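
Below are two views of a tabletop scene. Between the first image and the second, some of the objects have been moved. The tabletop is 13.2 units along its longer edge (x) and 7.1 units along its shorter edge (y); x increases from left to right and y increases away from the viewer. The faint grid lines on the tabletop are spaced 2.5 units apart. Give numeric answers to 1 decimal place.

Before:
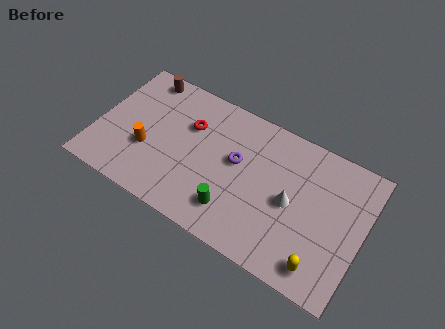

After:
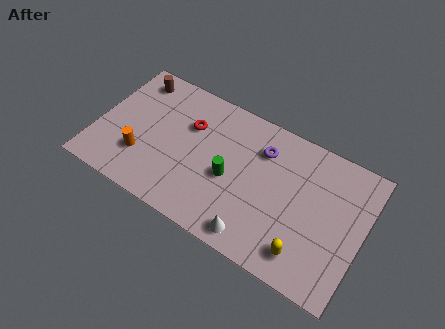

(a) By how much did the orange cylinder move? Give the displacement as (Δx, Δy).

(-0.2, -0.5)

The orange cylinder was at about (2.6, 2.6) and moved to about (2.4, 2.1).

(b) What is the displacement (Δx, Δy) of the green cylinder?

(-0.4, 1.5)

The green cylinder was at about (7.1, 1.6) and moved to about (6.7, 3.1).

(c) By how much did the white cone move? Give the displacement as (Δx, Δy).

(-1.4, -2.5)

The white cone was at about (9.7, 3.4) and moved to about (8.3, 0.9).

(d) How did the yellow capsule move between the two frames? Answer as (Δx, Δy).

(-0.8, 0.2)

The yellow capsule was at about (11.5, 1.1) and moved to about (10.7, 1.3).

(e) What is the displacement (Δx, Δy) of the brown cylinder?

(-0.4, -0.3)

From the two frames, the brown cylinder sits at roughly (1.8, 6.3) before and (1.4, 6.0) after.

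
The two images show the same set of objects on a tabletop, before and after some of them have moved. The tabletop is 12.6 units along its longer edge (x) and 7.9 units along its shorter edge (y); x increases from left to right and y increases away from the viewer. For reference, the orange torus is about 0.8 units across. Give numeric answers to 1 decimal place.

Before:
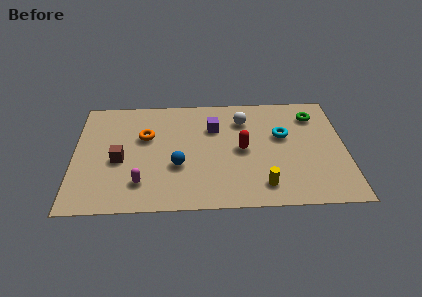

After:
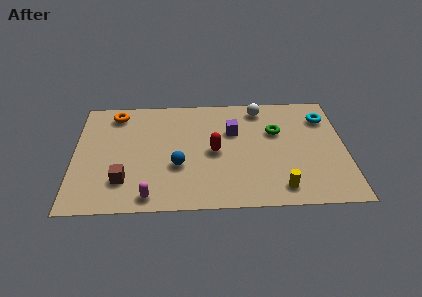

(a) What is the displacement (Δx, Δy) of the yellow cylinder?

(0.8, -0.2)

The yellow cylinder started near (8.7, 1.4) and ended near (9.5, 1.2).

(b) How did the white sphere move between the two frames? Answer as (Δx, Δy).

(0.8, 0.8)

The white sphere started near (7.9, 6.0) and ended near (8.7, 6.8).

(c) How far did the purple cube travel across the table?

0.9

The purple cube was near (6.5, 5.5) before and (7.4, 5.2) after, so it travelled √(0.9² + 0.3²) ≈ 0.9 units.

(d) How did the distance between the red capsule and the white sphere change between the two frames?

+1.6

Before: roughly 2.1 units apart; after: 3.7. That's 1.6 units further apart.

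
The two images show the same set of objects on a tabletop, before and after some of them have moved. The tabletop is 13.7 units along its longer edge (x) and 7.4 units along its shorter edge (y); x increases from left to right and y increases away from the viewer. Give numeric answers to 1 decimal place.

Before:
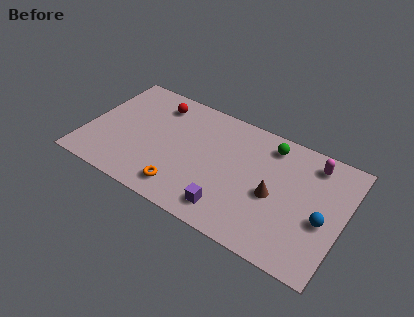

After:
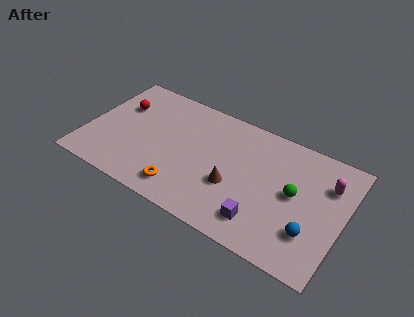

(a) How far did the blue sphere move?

1.1

The blue sphere was near (12.7, 3.1) before and (12.2, 2.1) after, so it travelled √(0.5² + 1.0²) ≈ 1.1 units.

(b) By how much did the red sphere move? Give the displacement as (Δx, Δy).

(-1.9, -1.0)

The red sphere was at about (3.4, 6.0) and moved to about (1.5, 5.0).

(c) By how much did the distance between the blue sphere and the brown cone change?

+1.7

The distance was about 2.6 in the first image and 4.3 in the second, so they moved 1.7 units further apart.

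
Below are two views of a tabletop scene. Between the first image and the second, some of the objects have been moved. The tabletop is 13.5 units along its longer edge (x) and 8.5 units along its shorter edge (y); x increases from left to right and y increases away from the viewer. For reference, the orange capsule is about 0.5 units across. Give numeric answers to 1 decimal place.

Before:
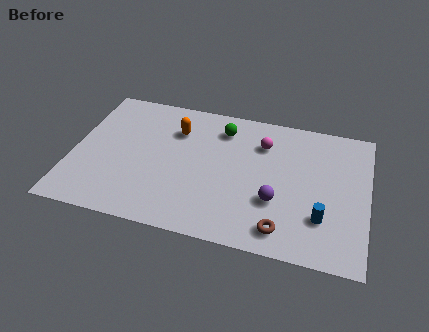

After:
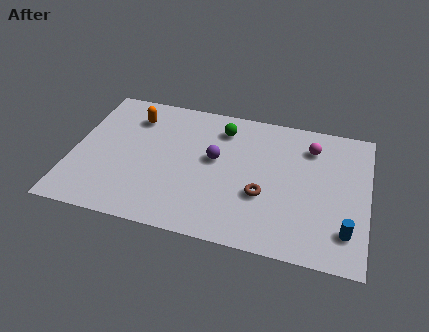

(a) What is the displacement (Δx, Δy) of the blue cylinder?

(1.1, -0.5)

From the two frames, the blue cylinder sits at roughly (11.5, 2.4) before and (12.6, 1.9) after.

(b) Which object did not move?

the green sphere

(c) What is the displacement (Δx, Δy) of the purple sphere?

(-2.9, 1.9)

The purple sphere started near (9.4, 2.9) and ended near (6.5, 4.8).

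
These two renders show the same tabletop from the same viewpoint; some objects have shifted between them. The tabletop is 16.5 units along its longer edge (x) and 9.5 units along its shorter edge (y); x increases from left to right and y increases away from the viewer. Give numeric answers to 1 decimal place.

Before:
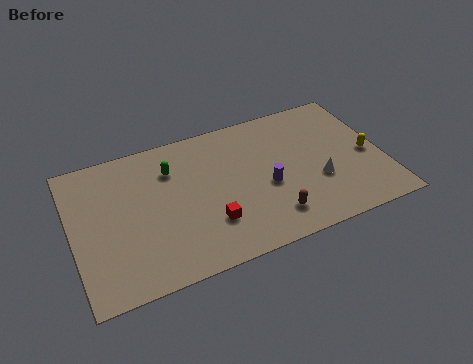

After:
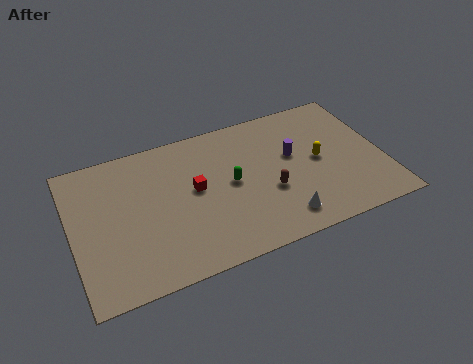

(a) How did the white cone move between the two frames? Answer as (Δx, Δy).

(-2.2, -1.8)

The white cone started near (12.9, 3.4) and ended near (10.7, 1.6).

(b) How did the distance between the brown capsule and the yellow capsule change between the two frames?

-3.0

The distance was about 6.0 in the first image and 3.0 in the second, so they moved 3.0 units closer together.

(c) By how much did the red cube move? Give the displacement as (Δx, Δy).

(-0.5, 2.5)

From the two frames, the red cube sits at roughly (7.0, 2.7) before and (6.5, 5.2) after.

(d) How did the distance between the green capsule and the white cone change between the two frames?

-4.3

The distance was about 8.3 in the first image and 4.0 in the second, so they moved 4.3 units closer together.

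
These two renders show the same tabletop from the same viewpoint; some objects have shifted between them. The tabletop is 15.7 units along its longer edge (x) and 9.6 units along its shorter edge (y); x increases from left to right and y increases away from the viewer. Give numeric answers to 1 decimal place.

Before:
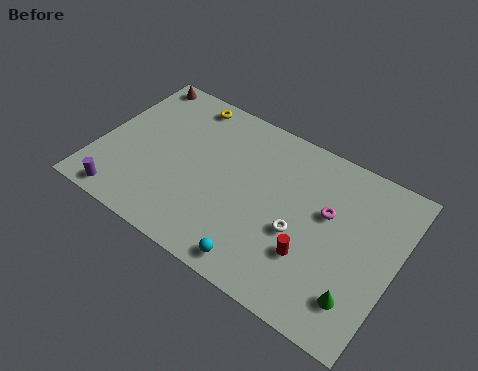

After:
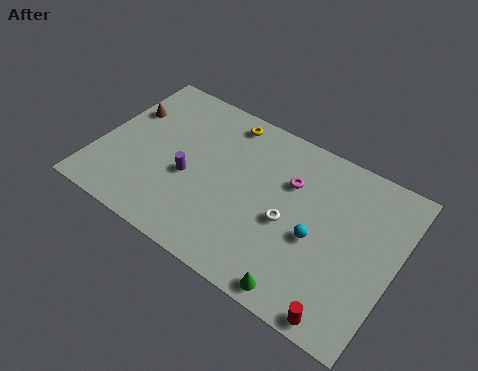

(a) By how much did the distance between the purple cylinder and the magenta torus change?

-5.6

They were about 11.2 units apart before and 5.6 after — 5.6 units closer together.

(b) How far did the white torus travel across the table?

0.7

The white torus was near (10.8, 3.9) before and (10.2, 4.2) after, so it travelled √(0.6² + 0.3²) ≈ 0.7 units.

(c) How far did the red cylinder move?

3.0

From (11.6, 3.0) to (13.7, 0.8), the red cylinder covered √(2.1² + 2.2²) ≈ 3.0 units.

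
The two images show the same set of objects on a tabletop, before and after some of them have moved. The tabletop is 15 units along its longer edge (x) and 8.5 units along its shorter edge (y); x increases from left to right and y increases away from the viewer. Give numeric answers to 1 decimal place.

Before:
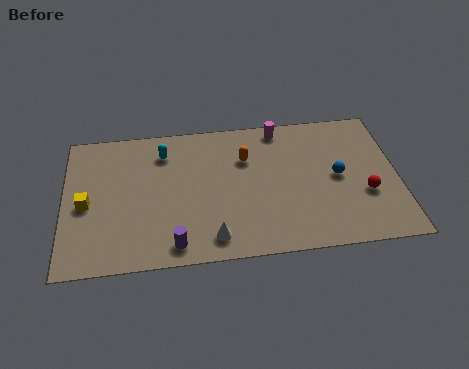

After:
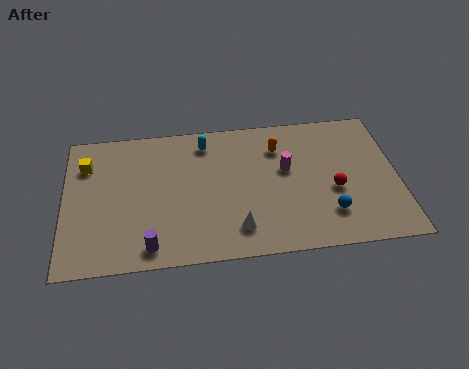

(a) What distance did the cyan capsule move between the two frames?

1.9

From (4.5, 6.7) to (6.4, 7.1), the cyan capsule covered √(1.9² + 0.4²) ≈ 1.9 units.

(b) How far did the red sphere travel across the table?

1.5

From (13.5, 3.1) to (12.1, 3.5), the red sphere covered √(1.4² + 0.4²) ≈ 1.5 units.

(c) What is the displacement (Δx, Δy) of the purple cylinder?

(-1.1, 0.0)

The purple cylinder was at about (4.9, 1.1) and moved to about (3.8, 1.1).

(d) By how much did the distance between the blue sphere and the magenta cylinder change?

-0.7

The distance was about 4.1 in the first image and 3.4 in the second, so they moved 0.7 units closer together.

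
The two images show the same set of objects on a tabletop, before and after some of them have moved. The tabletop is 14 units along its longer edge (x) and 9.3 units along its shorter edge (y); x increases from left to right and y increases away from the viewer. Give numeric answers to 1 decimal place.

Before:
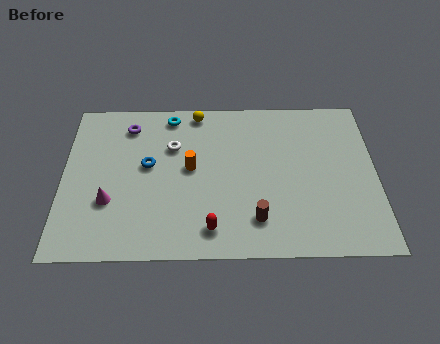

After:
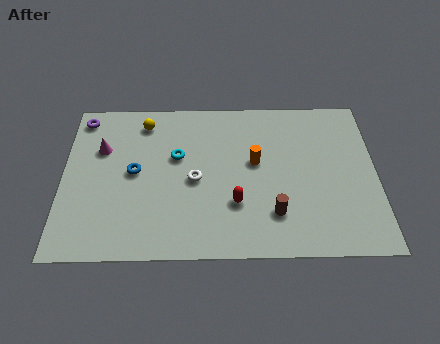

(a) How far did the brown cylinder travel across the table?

0.9

The brown cylinder moved from about (8.6, 2.0) to (9.4, 2.3), a distance of √(0.8² + 0.3²) ≈ 0.9.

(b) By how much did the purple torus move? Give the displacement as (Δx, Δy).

(-2.1, 0.5)

The purple torus was at about (2.9, 7.6) and moved to about (0.8, 8.1).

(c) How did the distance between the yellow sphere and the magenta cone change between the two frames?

-4.1

The distance was about 6.6 in the first image and 2.5 in the second, so they moved 4.1 units closer together.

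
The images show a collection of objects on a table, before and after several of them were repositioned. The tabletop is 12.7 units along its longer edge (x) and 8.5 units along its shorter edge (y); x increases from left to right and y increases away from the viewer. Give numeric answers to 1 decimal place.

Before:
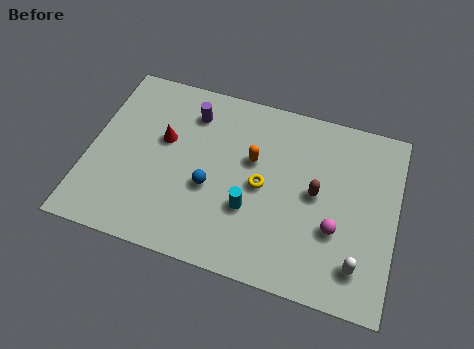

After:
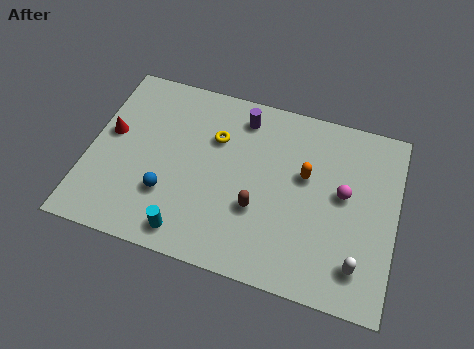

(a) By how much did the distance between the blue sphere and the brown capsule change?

-0.7

They were about 4.4 units apart before and 3.7 after — 0.7 units closer together.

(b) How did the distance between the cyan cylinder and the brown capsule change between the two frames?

+0.3

They were about 3.0 units apart before and 3.3 after — 0.3 units further apart.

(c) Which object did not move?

the white capsule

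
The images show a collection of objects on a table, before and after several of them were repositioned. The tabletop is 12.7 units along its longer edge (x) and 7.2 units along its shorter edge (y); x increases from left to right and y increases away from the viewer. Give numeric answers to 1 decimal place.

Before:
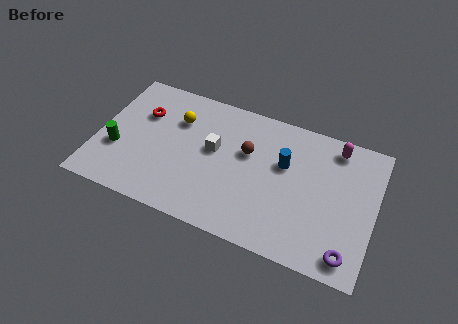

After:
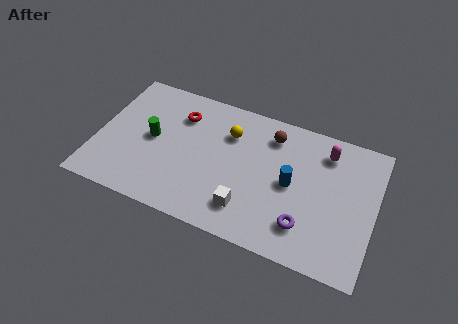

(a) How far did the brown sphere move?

1.6

The brown sphere was near (6.8, 4.5) before and (7.8, 5.8) after, so it travelled √(1.0² + 1.3²) ≈ 1.6 units.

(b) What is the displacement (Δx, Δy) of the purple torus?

(-2.0, 0.7)

The purple torus started near (11.7, 1.0) and ended near (9.7, 1.7).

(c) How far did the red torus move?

1.8

The red torus moved from about (1.9, 4.9) to (3.6, 5.4), a distance of √(1.7² + 0.5²) ≈ 1.8.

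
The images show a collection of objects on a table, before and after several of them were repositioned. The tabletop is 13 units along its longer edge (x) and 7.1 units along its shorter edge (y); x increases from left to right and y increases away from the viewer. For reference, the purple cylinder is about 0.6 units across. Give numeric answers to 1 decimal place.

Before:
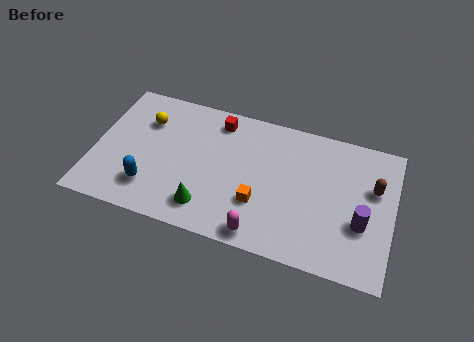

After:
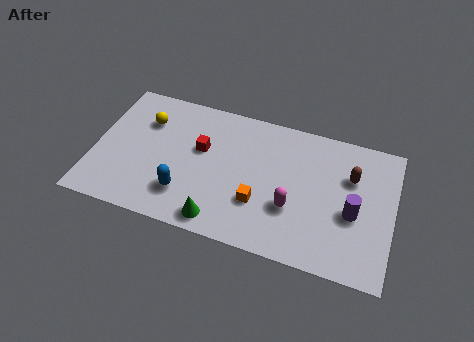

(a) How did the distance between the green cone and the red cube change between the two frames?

-1.0

They were about 4.6 units apart before and 3.6 after — 1.0 units closer together.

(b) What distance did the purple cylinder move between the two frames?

0.6

The purple cylinder was near (11.7, 2.6) before and (11.3, 3.0) after, so it travelled √(0.4² + 0.4²) ≈ 0.6 units.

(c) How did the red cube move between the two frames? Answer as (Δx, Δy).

(-0.6, -1.7)

The red cube was at about (5.2, 6.0) and moved to about (4.6, 4.3).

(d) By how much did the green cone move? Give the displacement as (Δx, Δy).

(0.6, -0.5)

The green cone started near (5.1, 1.4) and ended near (5.7, 0.9).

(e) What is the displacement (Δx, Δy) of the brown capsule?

(-1.0, 0.3)

The brown capsule started near (12.1, 4.5) and ended near (11.1, 4.8).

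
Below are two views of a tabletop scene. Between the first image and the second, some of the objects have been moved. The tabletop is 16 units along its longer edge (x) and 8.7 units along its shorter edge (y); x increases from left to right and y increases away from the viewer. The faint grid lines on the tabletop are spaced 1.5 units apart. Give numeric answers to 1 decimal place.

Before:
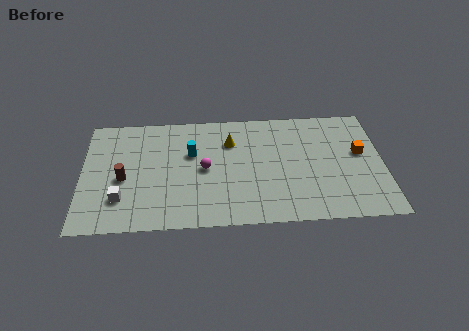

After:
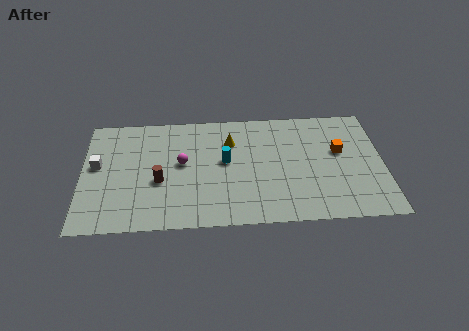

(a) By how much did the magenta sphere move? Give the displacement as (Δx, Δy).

(-1.2, 0.5)

The magenta sphere was at about (6.5, 4.3) and moved to about (5.3, 4.8).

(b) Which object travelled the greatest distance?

the white cube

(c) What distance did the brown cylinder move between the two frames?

1.9

From (2.2, 3.8) to (4.1, 3.5), the brown cylinder covered √(1.9² + 0.3²) ≈ 1.9 units.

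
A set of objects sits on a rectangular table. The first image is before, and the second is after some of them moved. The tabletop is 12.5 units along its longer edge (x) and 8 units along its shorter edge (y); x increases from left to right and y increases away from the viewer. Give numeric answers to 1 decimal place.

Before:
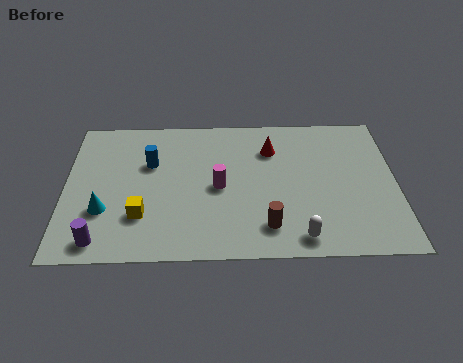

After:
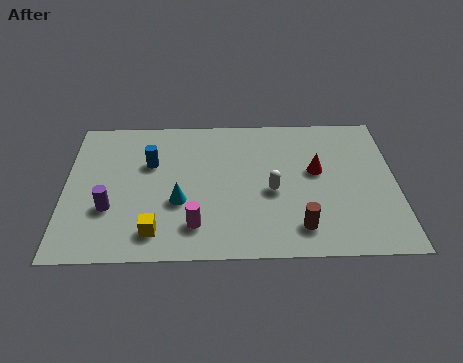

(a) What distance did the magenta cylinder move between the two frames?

2.3

From (5.8, 3.8) to (4.9, 1.7), the magenta cylinder covered √(0.9² + 2.1²) ≈ 2.3 units.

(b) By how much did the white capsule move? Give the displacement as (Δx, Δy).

(-1.0, 2.5)

The white capsule started near (8.8, 1.0) and ended near (7.8, 3.5).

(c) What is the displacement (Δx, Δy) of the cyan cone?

(2.8, 0.4)

From the two frames, the cyan cone sits at roughly (1.5, 2.6) before and (4.3, 3.0) after.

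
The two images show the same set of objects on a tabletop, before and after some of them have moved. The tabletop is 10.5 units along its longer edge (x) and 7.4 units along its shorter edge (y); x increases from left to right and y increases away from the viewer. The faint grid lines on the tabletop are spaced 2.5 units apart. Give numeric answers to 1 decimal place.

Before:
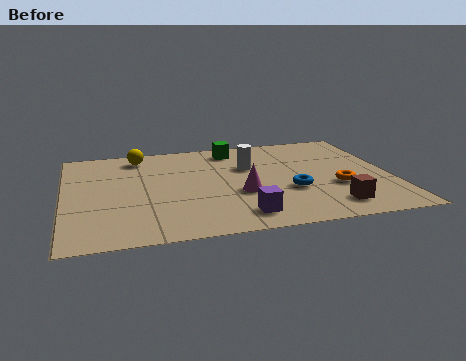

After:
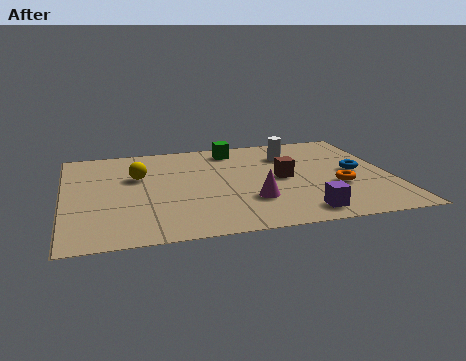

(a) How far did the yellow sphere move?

1.6

The yellow sphere was near (2.5, 6.3) before and (2.4, 4.7) after, so it travelled √(0.1² + 1.6²) ≈ 1.6 units.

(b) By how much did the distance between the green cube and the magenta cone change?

+0.6

Before: roughly 3.5 units apart; after: 4.1. That's 0.6 units further apart.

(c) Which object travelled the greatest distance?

the brown cube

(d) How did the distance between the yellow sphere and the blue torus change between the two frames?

+1.2

The distance was about 5.9 in the first image and 7.1 in the second, so they moved 1.2 units further apart.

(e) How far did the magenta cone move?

0.7

The magenta cone was near (5.6, 2.8) before and (5.9, 2.2) after, so it travelled √(0.3² + 0.6²) ≈ 0.7 units.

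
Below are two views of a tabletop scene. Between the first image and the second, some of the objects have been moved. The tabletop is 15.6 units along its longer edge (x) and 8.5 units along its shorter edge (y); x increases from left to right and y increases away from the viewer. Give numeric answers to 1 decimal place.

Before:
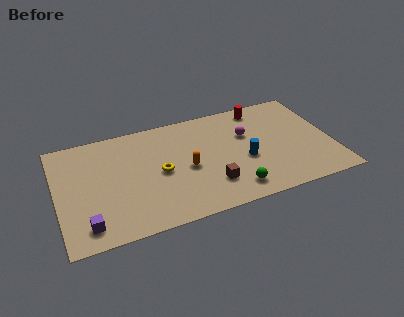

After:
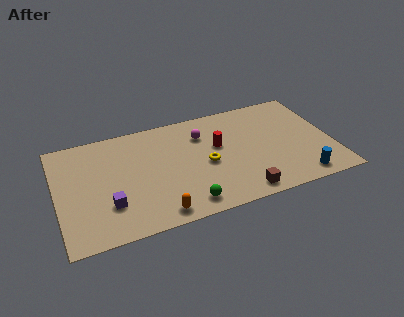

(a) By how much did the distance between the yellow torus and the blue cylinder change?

+1.0

The distance was about 4.8 in the first image and 5.8 in the second, so they moved 1.0 units further apart.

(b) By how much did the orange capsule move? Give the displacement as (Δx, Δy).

(-1.9, -2.9)

The orange capsule was at about (7.3, 3.9) and moved to about (5.4, 1.0).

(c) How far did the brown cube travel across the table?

2.0

From (8.5, 2.2) to (10.1, 1.0), the brown cube covered √(1.6² + 1.2²) ≈ 2.0 units.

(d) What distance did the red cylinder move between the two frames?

3.5

The red cylinder was near (11.9, 7.4) before and (9.2, 5.1) after, so it travelled √(2.7² + 2.3²) ≈ 3.5 units.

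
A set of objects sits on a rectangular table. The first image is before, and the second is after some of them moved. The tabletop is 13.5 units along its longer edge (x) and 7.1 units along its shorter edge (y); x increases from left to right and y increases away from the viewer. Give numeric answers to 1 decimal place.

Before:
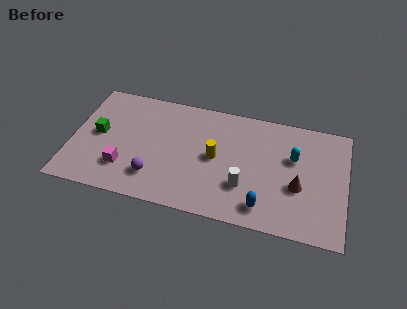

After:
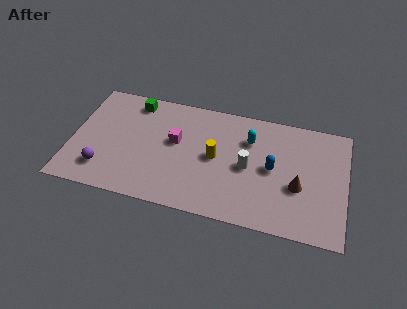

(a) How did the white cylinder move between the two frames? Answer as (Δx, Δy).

(0.1, 1.2)

The white cylinder was at about (8.6, 2.2) and moved to about (8.7, 3.4).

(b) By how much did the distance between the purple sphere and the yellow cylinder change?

+2.3

They were about 3.5 units apart before and 5.8 after — 2.3 units further apart.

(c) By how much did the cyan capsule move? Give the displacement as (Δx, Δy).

(-2.2, 0.6)

The cyan capsule was at about (10.9, 4.5) and moved to about (8.7, 5.1).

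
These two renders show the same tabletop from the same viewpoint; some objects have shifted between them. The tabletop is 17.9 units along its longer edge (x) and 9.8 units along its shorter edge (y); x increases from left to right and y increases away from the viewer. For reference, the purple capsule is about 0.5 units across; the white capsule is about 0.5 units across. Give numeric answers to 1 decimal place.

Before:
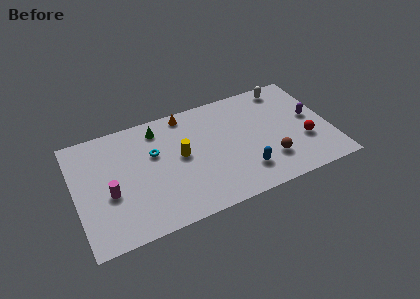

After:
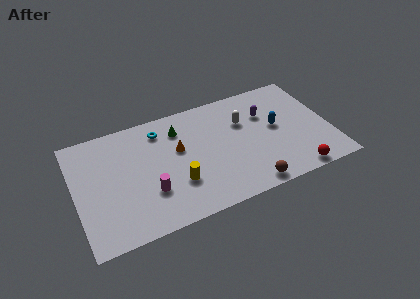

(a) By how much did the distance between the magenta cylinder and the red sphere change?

-3.5

Before: roughly 13.7 units apart; after: 10.2. That's 3.5 units closer together.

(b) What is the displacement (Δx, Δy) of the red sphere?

(-1.0, -2.5)

The red sphere was at about (16.0, 3.4) and moved to about (15.0, 0.9).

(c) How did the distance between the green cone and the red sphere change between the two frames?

-0.9

They were about 11.0 units apart before and 10.1 after — 0.9 units closer together.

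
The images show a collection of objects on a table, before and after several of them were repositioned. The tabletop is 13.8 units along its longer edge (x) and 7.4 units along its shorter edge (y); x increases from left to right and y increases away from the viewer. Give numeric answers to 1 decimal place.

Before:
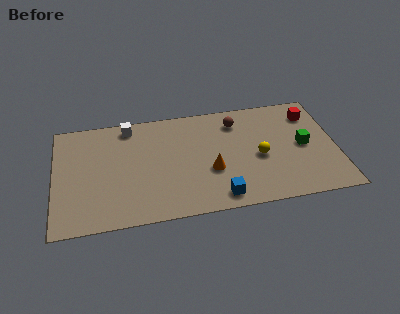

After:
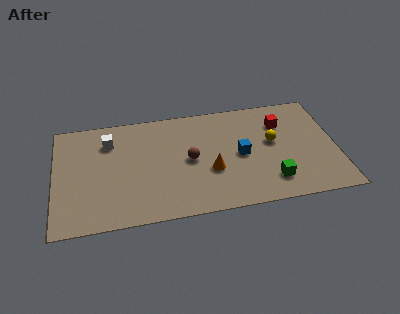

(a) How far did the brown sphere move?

3.3

The brown sphere was near (9.0, 5.9) before and (6.6, 3.7) after, so it travelled √(2.4² + 2.2²) ≈ 3.3 units.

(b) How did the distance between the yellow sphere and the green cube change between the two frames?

+0.4

The distance was about 2.2 in the first image and 2.6 in the second, so they moved 0.4 units further apart.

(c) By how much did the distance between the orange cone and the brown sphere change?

-2.1

They were about 3.4 units apart before and 1.3 after — 2.1 units closer together.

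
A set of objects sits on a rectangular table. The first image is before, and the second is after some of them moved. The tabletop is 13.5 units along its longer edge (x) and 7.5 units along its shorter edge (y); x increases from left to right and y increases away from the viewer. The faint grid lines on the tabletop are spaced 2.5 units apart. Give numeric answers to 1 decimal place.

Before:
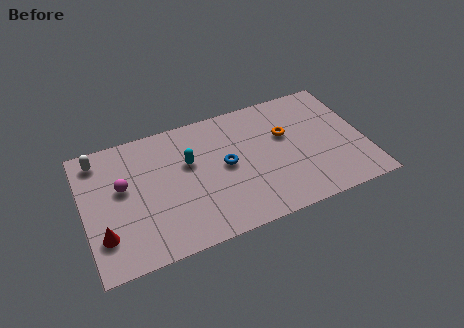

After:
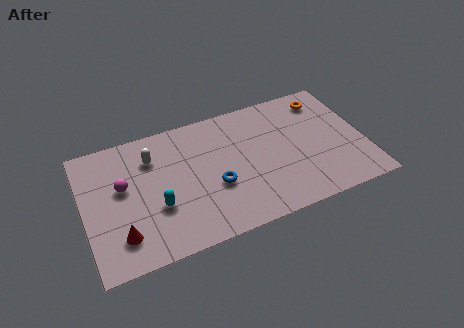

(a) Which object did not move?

the magenta sphere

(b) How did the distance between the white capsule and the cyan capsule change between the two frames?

-1.6

Before: roughly 4.5 units apart; after: 2.9. That's 1.6 units closer together.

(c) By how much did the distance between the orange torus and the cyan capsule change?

+4.5

The distance was about 4.7 in the first image and 9.2 in the second, so they moved 4.5 units further apart.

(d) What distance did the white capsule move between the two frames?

2.6

From (0.9, 6.4) to (3.4, 5.6), the white capsule covered √(2.5² + 0.8²) ≈ 2.6 units.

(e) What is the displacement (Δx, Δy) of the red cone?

(0.8, -0.3)

From the two frames, the red cone sits at roughly (0.8, 2.0) before and (1.6, 1.7) after.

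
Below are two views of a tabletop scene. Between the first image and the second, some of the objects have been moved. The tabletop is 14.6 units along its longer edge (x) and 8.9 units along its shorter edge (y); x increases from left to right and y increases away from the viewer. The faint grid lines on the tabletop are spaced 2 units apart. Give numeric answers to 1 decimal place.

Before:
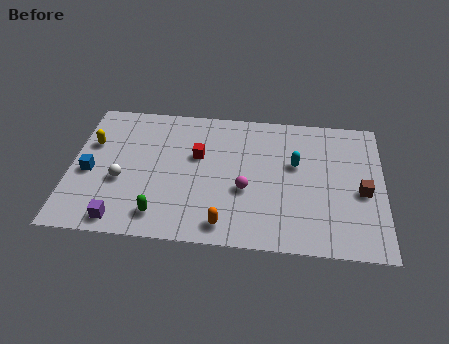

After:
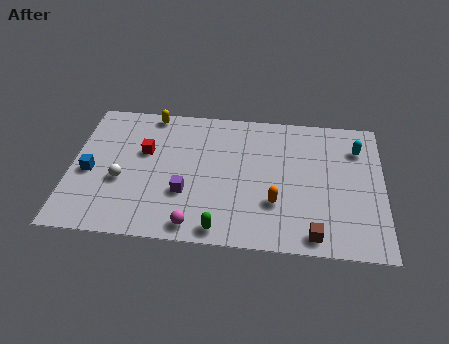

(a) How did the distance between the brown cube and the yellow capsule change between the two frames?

-2.3

Before: roughly 12.8 units apart; after: 10.5. That's 2.3 units closer together.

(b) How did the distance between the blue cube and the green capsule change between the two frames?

+2.7

Before: roughly 4.2 units apart; after: 6.9. That's 2.7 units further apart.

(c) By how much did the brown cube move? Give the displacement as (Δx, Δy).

(-2.2, -2.9)

The brown cube was at about (13.6, 3.9) and moved to about (11.4, 1.0).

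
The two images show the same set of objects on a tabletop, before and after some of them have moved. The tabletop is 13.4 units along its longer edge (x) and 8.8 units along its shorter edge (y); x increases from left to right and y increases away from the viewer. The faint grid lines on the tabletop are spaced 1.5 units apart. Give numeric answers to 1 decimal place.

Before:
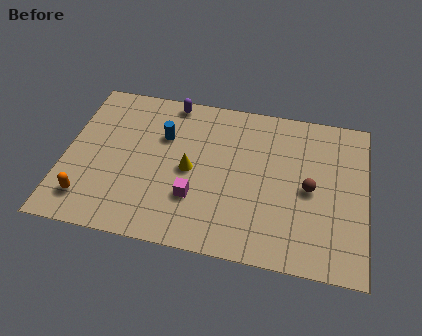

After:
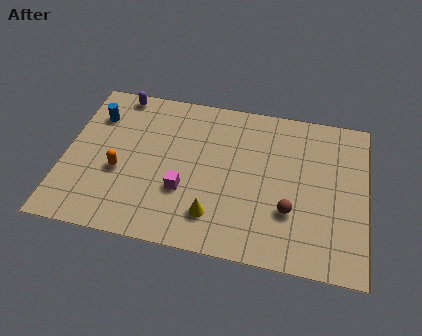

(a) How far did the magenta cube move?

0.6

The magenta cube moved from about (5.9, 2.7) to (5.4, 3.0), a distance of √(0.5² + 0.3²) ≈ 0.6.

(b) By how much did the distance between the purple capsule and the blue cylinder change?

-0.4

The distance was about 2.1 in the first image and 1.7 in the second, so they moved 0.4 units closer together.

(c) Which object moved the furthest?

the blue cylinder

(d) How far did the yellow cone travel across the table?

2.6

The yellow cone moved from about (5.6, 4.2) to (6.8, 1.9), a distance of √(1.2² + 2.3²) ≈ 2.6.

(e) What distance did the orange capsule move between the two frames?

2.2

The orange capsule was near (1.2, 1.7) before and (2.5, 3.5) after, so it travelled √(1.3² + 1.8²) ≈ 2.2 units.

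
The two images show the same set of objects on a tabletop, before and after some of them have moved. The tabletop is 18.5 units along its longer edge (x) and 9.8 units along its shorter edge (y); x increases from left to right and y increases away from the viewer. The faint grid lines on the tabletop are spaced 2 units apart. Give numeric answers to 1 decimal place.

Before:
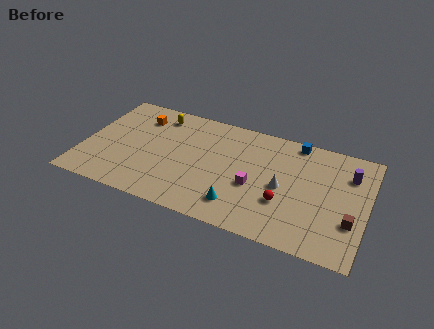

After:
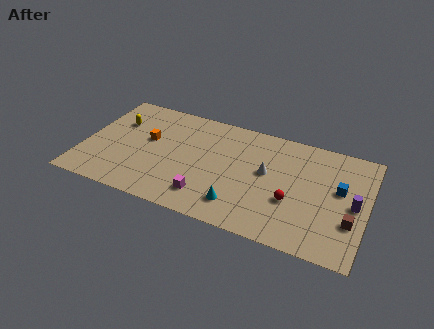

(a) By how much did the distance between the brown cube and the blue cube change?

-4.3

They were about 7.0 units apart before and 2.7 after — 4.3 units closer together.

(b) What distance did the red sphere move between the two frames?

0.6

The red sphere moved from about (13.3, 3.3) to (13.8, 3.6), a distance of √(0.5² + 0.3²) ≈ 0.6.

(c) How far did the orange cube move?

2.1

From (3.3, 7.6) to (4.1, 5.7), the orange cube covered √(0.8² + 1.9²) ≈ 2.1 units.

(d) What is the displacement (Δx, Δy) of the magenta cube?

(-2.9, -2.0)

The magenta cube was at about (11.3, 4.0) and moved to about (8.4, 2.0).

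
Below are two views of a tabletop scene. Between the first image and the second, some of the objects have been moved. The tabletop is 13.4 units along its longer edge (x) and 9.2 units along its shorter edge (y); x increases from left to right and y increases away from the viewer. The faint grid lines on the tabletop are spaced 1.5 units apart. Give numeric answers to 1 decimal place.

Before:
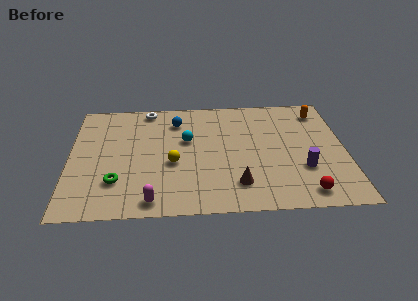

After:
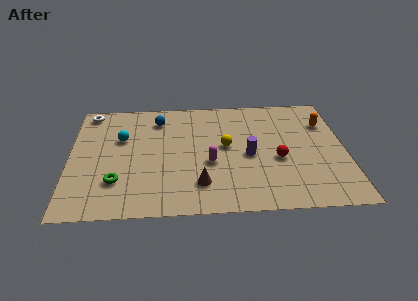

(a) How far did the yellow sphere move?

2.9

From (5.0, 3.8) to (7.6, 5.0), the yellow sphere covered √(2.6² + 1.2²) ≈ 2.9 units.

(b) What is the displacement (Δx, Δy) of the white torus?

(-2.9, -0.1)

From the two frames, the white torus sits at roughly (3.8, 8.3) before and (0.9, 8.2) after.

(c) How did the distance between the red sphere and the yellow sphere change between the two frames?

-4.0

They were about 6.8 units apart before and 2.8 after — 4.0 units closer together.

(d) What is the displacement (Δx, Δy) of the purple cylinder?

(-2.6, 1.2)

From the two frames, the purple cylinder sits at roughly (11.3, 3.0) before and (8.7, 4.2) after.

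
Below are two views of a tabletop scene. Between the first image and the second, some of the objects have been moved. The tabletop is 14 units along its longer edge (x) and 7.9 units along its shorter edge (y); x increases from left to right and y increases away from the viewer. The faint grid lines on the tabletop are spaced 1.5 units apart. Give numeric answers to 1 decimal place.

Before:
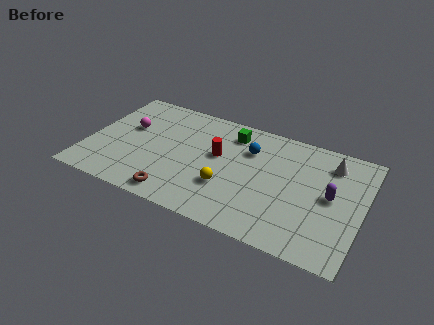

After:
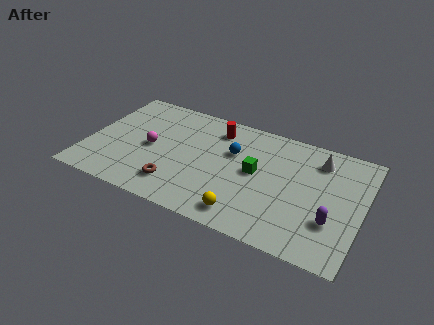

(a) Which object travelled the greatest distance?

the green cube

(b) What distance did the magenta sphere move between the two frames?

1.6

The magenta sphere was near (1.9, 4.8) before and (3.2, 3.8) after, so it travelled √(1.3² + 1.0²) ≈ 1.6 units.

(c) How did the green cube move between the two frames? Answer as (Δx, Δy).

(1.5, -2.2)

The green cube was at about (7.1, 6.4) and moved to about (8.6, 4.2).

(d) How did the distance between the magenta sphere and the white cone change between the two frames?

-1.6

They were about 10.4 units apart before and 8.8 after — 1.6 units closer together.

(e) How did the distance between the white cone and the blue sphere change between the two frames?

+0.3

Before: roughly 4.2 units apart; after: 4.5. That's 0.3 units further apart.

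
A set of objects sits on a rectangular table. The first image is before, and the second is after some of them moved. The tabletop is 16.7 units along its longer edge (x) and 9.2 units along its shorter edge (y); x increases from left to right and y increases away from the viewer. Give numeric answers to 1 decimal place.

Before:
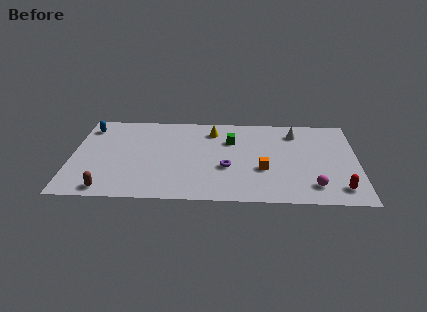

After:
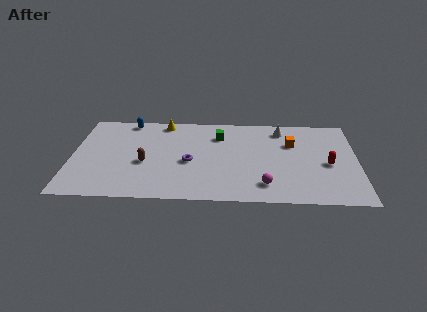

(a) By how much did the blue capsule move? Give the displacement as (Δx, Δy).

(2.3, 0.8)

The blue capsule started near (0.9, 7.5) and ended near (3.2, 8.3).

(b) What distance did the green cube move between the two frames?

0.9

The green cube was near (9.3, 6.4) before and (8.6, 6.9) after, so it travelled √(0.7² + 0.5²) ≈ 0.9 units.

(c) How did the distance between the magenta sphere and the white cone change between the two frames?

+0.3

They were about 5.7 units apart before and 6.0 after — 0.3 units further apart.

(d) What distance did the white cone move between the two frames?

0.9

The white cone moved from about (13.1, 7.4) to (12.3, 7.7), a distance of √(0.8² + 0.3²) ≈ 0.9.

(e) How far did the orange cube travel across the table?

3.3

The orange cube was near (11.2, 3.4) before and (12.9, 6.2) after, so it travelled √(1.7² + 2.8²) ≈ 3.3 units.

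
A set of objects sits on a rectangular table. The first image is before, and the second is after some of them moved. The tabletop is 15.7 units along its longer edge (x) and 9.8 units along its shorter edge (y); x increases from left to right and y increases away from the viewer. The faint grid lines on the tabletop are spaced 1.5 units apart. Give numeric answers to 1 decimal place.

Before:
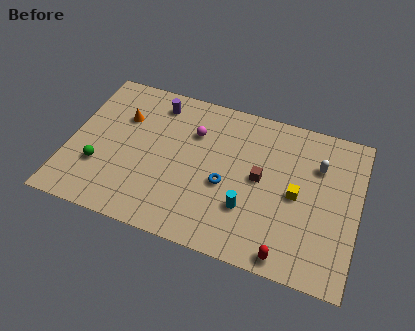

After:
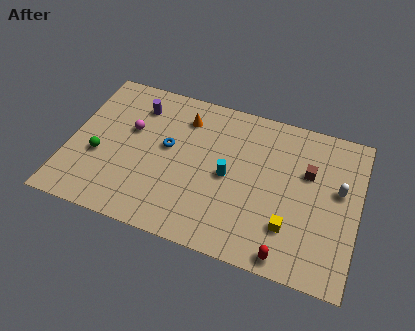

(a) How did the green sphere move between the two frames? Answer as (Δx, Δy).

(-0.1, 0.7)

The green sphere started near (1.8, 3.1) and ended near (1.7, 3.8).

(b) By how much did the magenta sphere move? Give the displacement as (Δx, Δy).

(-3.4, -0.9)

The magenta sphere started near (6.6, 6.9) and ended near (3.2, 6.0).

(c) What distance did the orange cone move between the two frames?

3.4

The orange cone was near (2.7, 6.7) before and (6.0, 7.7) after, so it travelled √(3.3² + 1.0²) ≈ 3.4 units.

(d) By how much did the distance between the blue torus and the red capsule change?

+3.5

Before: roughly 4.8 units apart; after: 8.3. That's 3.5 units further apart.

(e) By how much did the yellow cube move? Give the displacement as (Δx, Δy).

(-0.2, -2.1)

The yellow cube was at about (12.4, 4.7) and moved to about (12.2, 2.6).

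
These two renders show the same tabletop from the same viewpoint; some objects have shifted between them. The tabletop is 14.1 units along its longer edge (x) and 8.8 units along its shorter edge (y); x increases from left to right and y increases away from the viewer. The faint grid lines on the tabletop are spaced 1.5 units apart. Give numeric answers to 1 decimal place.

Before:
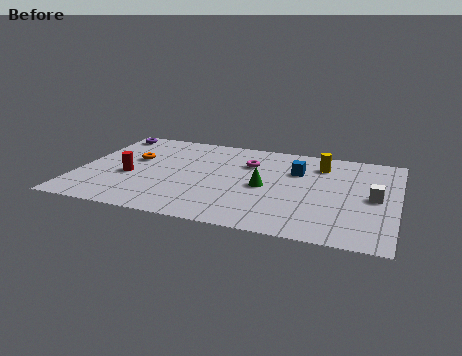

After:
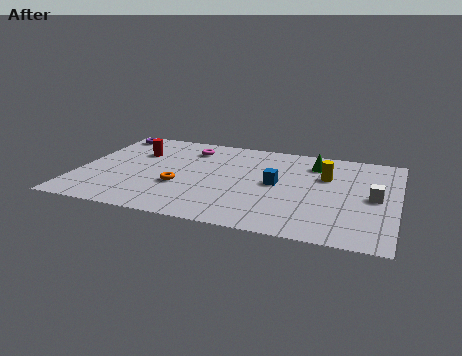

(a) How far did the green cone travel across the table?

3.4

From (8.3, 4.1) to (10.3, 6.9), the green cone covered √(2.0² + 2.8²) ≈ 3.4 units.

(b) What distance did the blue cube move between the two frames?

1.7

The blue cube was near (9.6, 6.0) before and (8.8, 4.5) after, so it travelled √(0.8² + 1.5²) ≈ 1.7 units.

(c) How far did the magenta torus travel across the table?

2.8

From (7.4, 6.2) to (4.7, 7.0), the magenta torus covered √(2.7² + 0.8²) ≈ 2.8 units.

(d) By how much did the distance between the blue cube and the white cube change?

+0.4

They were about 3.9 units apart before and 4.3 after — 0.4 units further apart.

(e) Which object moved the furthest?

the green cone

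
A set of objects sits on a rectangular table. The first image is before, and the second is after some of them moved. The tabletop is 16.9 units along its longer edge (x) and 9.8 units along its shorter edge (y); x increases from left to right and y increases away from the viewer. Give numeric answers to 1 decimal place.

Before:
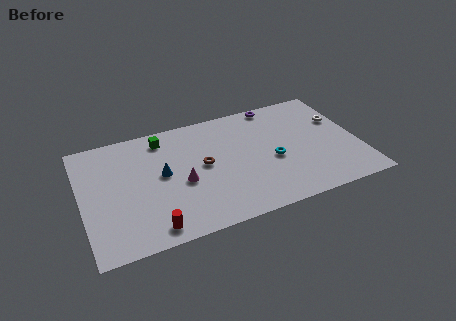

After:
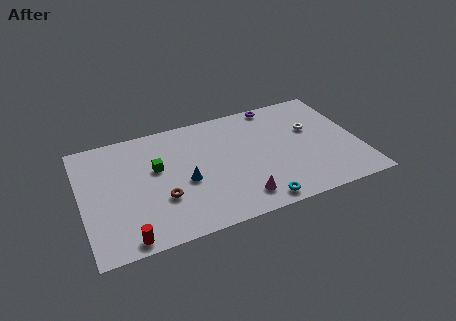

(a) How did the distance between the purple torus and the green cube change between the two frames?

+1.2

Before: roughly 7.1 units apart; after: 8.3. That's 1.2 units further apart.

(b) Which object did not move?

the purple torus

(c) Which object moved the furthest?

the magenta cone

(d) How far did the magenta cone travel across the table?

4.1

The magenta cone was near (6.0, 4.2) before and (9.3, 1.7) after, so it travelled √(3.3² + 2.5²) ≈ 4.1 units.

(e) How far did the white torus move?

1.8

The white torus was near (16.0, 6.4) before and (14.2, 6.1) after, so it travelled √(1.8² + 0.3²) ≈ 1.8 units.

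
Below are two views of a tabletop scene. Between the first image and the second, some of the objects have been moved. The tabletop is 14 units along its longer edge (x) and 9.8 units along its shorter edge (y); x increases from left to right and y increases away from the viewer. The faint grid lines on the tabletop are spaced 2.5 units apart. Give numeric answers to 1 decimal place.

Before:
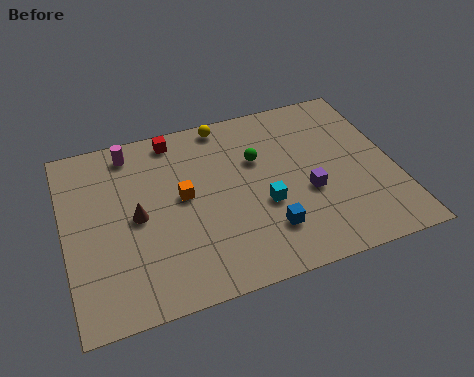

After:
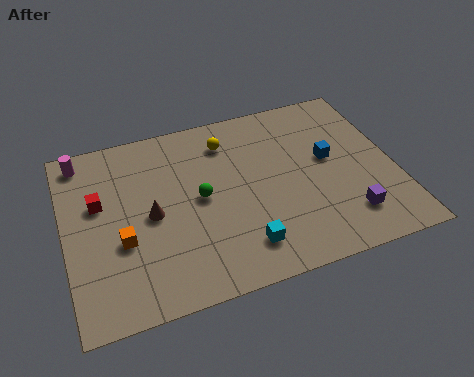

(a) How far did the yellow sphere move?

1.1

From (7.1, 8.9) to (7.1, 7.8), the yellow sphere covered √(0.0² + 1.1²) ≈ 1.1 units.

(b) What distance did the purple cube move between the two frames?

2.3

The purple cube was near (10.2, 3.9) before and (11.7, 2.1) after, so it travelled √(1.5² + 1.8²) ≈ 2.3 units.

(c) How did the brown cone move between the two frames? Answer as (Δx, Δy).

(0.6, -0.1)

From the two frames, the brown cone sits at roughly (3.0, 4.8) before and (3.6, 4.7) after.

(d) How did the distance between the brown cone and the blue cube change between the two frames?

+1.9

The distance was about 5.8 in the first image and 7.7 in the second, so they moved 1.9 units further apart.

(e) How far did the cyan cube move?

2.2

The cyan cube moved from about (8.3, 3.8) to (7.2, 1.9), a distance of √(1.1² + 1.9²) ≈ 2.2.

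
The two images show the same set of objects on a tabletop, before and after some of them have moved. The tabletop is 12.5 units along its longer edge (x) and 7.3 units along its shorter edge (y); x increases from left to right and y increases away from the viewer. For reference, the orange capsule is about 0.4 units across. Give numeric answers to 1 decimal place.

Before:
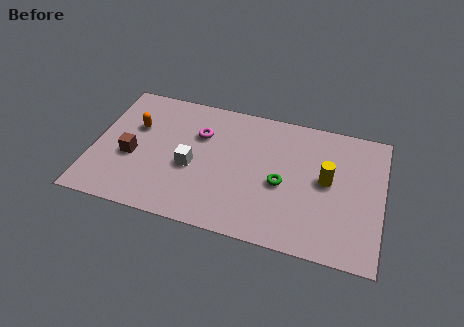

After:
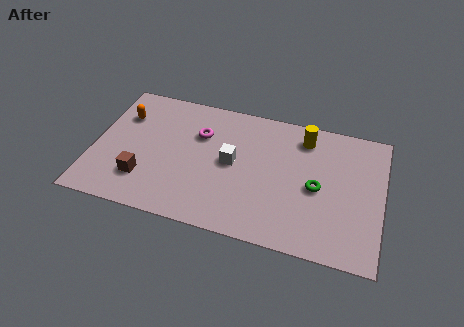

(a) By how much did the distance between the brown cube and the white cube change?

+1.6

The distance was about 2.6 in the first image and 4.2 in the second, so they moved 1.6 units further apart.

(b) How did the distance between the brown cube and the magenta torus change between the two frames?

+0.4

Before: roughly 3.4 units apart; after: 3.8. That's 0.4 units further apart.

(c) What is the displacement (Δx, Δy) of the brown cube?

(0.6, -1.1)

From the two frames, the brown cube sits at roughly (1.7, 3.0) before and (2.3, 1.9) after.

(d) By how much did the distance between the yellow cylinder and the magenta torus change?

-1.1

They were about 5.7 units apart before and 4.6 after — 1.1 units closer together.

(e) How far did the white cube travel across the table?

1.8

The white cube was near (4.3, 3.1) before and (6.0, 3.8) after, so it travelled √(1.7² + 0.7²) ≈ 1.8 units.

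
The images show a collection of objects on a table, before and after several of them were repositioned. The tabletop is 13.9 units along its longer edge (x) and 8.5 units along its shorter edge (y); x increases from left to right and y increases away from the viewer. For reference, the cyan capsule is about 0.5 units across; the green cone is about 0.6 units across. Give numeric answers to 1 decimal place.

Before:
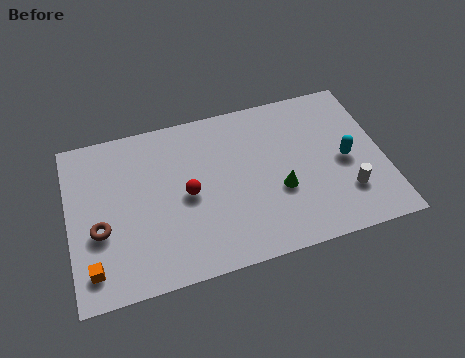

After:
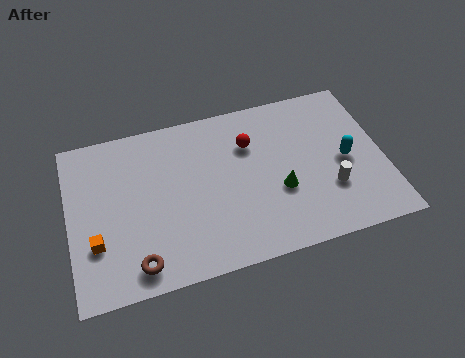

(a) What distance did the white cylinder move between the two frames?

0.8

The white cylinder moved from about (12.1, 2.3) to (11.4, 2.7), a distance of √(0.7² + 0.4²) ≈ 0.8.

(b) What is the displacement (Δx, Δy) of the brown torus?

(1.5, -2.1)

From the two frames, the brown torus sits at roughly (1.3, 3.3) before and (2.8, 1.2) after.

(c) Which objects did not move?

the cyan capsule and the green cone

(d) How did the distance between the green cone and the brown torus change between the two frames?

-1.2

The distance was about 7.9 in the first image and 6.7 in the second, so they moved 1.2 units closer together.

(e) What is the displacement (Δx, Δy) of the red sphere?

(2.9, 1.9)

The red sphere was at about (5.2, 4.1) and moved to about (8.1, 6.0).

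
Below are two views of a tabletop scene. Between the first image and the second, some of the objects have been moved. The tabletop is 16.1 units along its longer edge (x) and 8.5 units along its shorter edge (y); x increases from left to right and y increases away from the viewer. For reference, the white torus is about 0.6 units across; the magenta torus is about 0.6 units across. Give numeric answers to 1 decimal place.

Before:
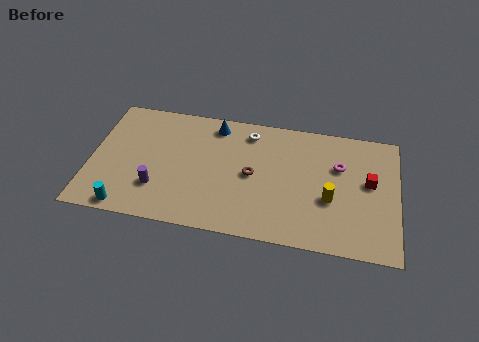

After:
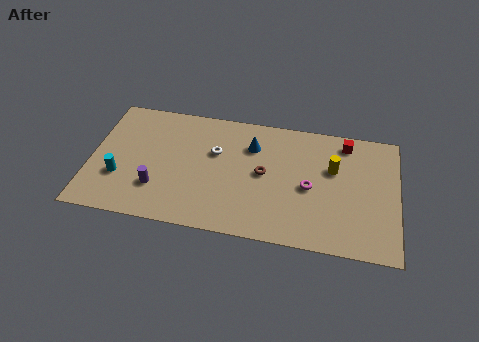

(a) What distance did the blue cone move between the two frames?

2.3

The blue cone was near (6.4, 7.3) before and (8.4, 6.2) after, so it travelled √(2.0² + 1.1²) ≈ 2.3 units.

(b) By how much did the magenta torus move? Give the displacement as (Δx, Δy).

(-1.5, -1.7)

From the two frames, the magenta torus sits at roughly (13.0, 5.6) before and (11.5, 3.9) after.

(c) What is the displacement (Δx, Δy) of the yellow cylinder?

(0.1, 2.1)

From the two frames, the yellow cylinder sits at roughly (12.6, 3.3) before and (12.7, 5.4) after.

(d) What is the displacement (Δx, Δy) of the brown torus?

(0.6, 0.2)

From the two frames, the brown torus sits at roughly (8.5, 4.2) before and (9.1, 4.4) after.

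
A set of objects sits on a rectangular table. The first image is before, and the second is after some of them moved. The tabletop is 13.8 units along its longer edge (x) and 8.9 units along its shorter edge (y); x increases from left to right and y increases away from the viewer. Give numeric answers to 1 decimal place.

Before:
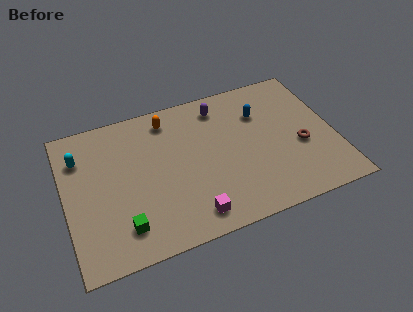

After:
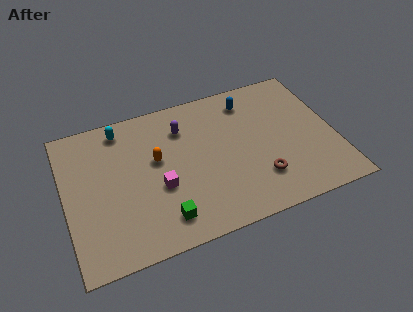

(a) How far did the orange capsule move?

2.4

The orange capsule was near (5.5, 7.5) before and (4.7, 5.2) after, so it travelled √(0.8² + 2.3²) ≈ 2.4 units.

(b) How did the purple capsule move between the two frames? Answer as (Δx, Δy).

(-2.0, -0.7)

The purple capsule started near (8.2, 7.4) and ended near (6.2, 6.7).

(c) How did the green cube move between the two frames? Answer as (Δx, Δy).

(2.0, -0.2)

The green cube started near (2.7, 1.8) and ended near (4.7, 1.6).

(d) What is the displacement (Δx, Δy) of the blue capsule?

(-0.5, 1.0)

From the two frames, the blue capsule sits at roughly (10.2, 6.3) before and (9.7, 7.3) after.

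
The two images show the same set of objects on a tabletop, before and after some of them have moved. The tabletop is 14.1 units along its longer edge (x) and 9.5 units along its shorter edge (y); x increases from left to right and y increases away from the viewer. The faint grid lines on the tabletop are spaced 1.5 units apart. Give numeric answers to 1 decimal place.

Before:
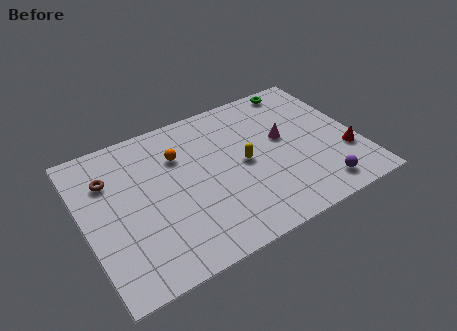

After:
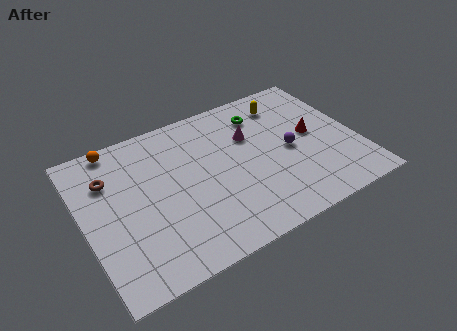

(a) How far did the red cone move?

2.4

The red cone moved from about (13.3, 3.0) to (11.9, 5.0), a distance of √(1.4² + 2.0²) ≈ 2.4.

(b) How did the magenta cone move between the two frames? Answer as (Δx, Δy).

(-1.6, 0.9)

The magenta cone started near (10.4, 5.4) and ended near (8.8, 6.3).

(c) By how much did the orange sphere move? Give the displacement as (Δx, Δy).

(-3.0, 2.0)

From the two frames, the orange sphere sits at roughly (5.1, 6.7) before and (2.1, 8.7) after.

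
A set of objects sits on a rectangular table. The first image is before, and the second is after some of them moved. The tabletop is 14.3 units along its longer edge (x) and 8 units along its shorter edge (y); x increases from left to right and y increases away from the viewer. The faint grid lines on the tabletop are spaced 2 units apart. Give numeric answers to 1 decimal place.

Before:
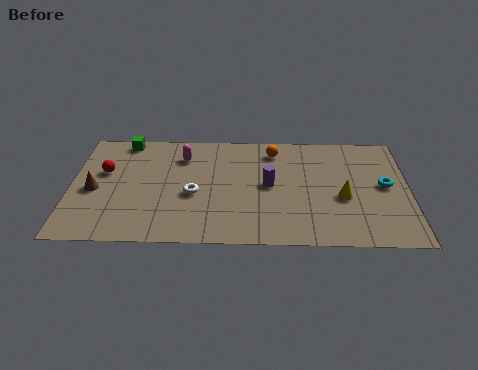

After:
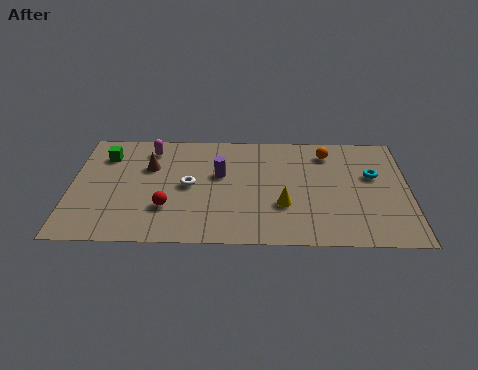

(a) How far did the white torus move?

0.6

The white torus was near (5.2, 3.4) before and (5.0, 4.0) after, so it travelled √(0.2² + 0.6²) ≈ 0.6 units.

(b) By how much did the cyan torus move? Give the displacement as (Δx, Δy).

(-0.5, 0.7)

The cyan torus was at about (13.3, 4.2) and moved to about (12.8, 4.9).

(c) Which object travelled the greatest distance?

the red sphere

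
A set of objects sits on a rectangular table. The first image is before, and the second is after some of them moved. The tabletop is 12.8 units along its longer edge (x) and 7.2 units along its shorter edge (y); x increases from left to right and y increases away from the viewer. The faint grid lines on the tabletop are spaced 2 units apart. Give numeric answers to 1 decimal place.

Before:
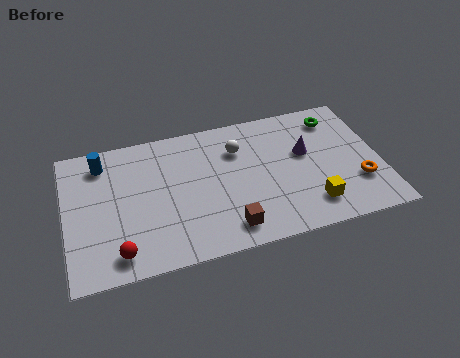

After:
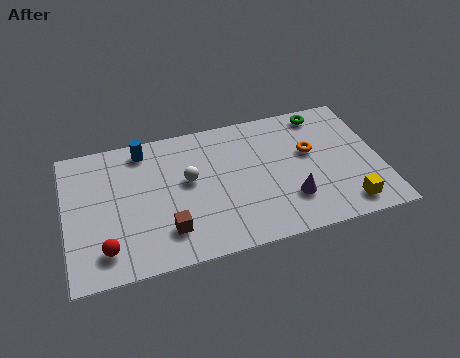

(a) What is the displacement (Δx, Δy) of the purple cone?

(-0.8, -2.3)

From the two frames, the purple cone sits at roughly (9.8, 4.3) before and (9.0, 2.0) after.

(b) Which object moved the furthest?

the orange torus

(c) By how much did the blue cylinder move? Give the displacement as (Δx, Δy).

(1.7, 0.3)

The blue cylinder was at about (1.6, 5.9) and moved to about (3.3, 6.2).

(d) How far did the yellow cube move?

1.5

The yellow cube was near (9.8, 1.5) before and (11.2, 1.1) after, so it travelled √(1.4² + 0.4²) ≈ 1.5 units.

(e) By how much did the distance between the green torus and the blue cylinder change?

-2.2

Before: roughly 9.6 units apart; after: 7.4. That's 2.2 units closer together.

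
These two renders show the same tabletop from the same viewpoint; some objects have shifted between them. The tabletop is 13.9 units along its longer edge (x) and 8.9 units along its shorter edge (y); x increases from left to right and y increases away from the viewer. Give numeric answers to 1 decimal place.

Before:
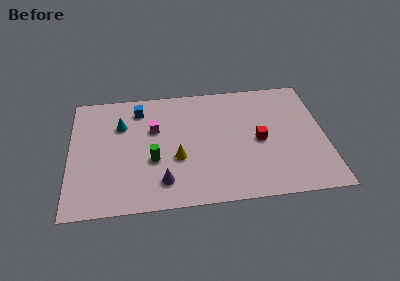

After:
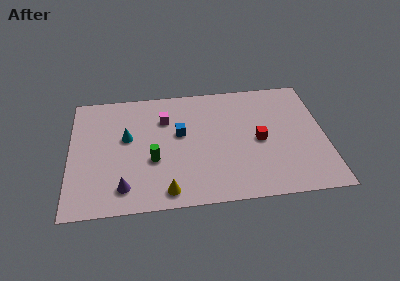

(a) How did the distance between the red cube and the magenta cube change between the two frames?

-0.3

Before: roughly 5.9 units apart; after: 5.6. That's 0.3 units closer together.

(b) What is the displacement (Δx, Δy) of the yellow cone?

(-0.6, -2.3)

The yellow cone started near (5.8, 3.4) and ended near (5.2, 1.1).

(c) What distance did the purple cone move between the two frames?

2.1

The purple cone moved from about (5.0, 1.8) to (2.9, 1.6), a distance of √(2.1² + 0.2²) ≈ 2.1.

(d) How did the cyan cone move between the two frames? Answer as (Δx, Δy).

(0.3, -1.0)

From the two frames, the cyan cone sits at roughly (2.8, 6.2) before and (3.1, 5.2) after.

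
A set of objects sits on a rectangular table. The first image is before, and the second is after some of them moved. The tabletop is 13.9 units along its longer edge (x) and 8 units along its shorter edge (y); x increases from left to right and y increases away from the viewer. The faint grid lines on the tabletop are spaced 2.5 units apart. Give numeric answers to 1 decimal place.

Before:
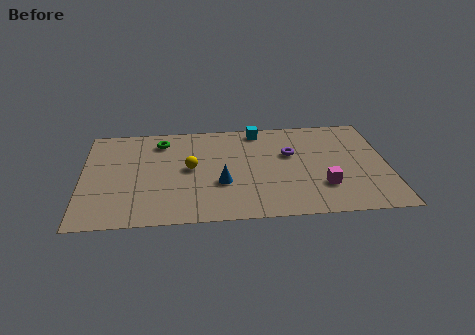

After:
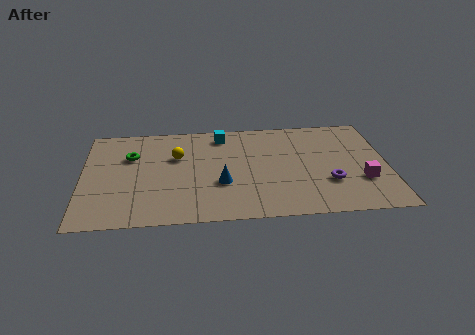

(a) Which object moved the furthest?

the purple torus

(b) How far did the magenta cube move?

1.8

The magenta cube moved from about (10.9, 2.3) to (12.7, 2.6), a distance of √(1.8² + 0.3²) ≈ 1.8.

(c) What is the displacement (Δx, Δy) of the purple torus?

(1.7, -2.4)

From the two frames, the purple torus sits at roughly (9.5, 5.0) before and (11.2, 2.6) after.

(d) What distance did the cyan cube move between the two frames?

1.7

From (8.1, 7.1) to (6.4, 6.8), the cyan cube covered √(1.7² + 0.3²) ≈ 1.7 units.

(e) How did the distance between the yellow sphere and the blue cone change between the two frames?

+1.1

The distance was about 1.9 in the first image and 3.0 in the second, so they moved 1.1 units further apart.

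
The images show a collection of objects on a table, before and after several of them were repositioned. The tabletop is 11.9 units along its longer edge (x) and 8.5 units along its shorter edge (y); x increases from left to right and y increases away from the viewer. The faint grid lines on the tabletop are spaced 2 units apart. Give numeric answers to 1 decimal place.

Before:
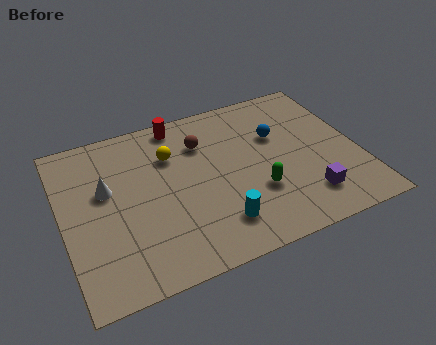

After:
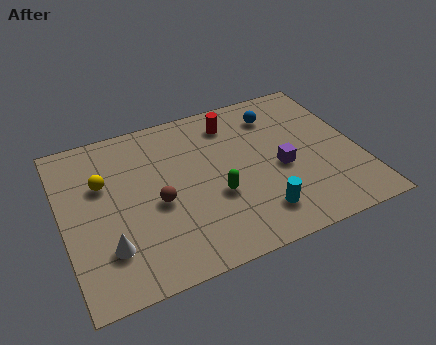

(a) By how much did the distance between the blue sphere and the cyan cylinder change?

+0.5

They were about 4.7 units apart before and 5.2 after — 0.5 units further apart.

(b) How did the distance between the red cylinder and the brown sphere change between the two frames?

+3.1

They were about 1.6 units apart before and 4.7 after — 3.1 units further apart.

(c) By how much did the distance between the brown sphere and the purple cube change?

-0.7

They were about 5.7 units apart before and 5.0 after — 0.7 units closer together.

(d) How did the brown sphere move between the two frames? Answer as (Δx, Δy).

(-2.1, -2.5)

The brown sphere was at about (5.8, 6.2) and moved to about (3.7, 3.7).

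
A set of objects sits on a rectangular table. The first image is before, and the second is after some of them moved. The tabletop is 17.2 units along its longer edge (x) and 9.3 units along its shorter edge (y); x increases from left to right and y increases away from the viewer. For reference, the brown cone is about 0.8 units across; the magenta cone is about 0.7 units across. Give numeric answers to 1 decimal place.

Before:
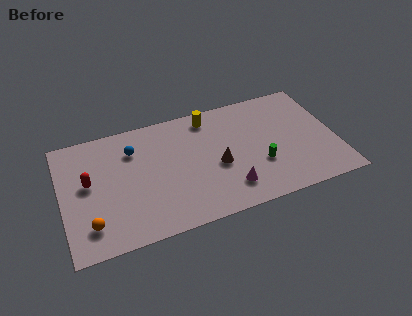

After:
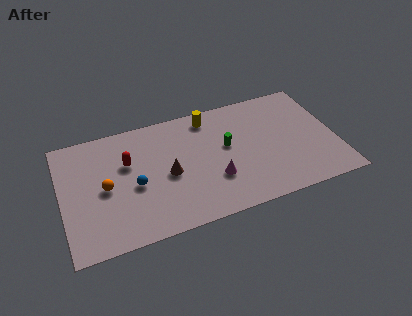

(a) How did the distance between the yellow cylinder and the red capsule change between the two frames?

-2.6

Before: roughly 8.3 units apart; after: 5.7. That's 2.6 units closer together.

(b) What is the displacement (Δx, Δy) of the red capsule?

(2.5, 0.8)

From the two frames, the red capsule sits at roughly (1.7, 5.2) before and (4.2, 6.0) after.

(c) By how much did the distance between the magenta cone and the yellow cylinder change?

-1.0

Before: roughly 6.0 units apart; after: 5.0. That's 1.0 units closer together.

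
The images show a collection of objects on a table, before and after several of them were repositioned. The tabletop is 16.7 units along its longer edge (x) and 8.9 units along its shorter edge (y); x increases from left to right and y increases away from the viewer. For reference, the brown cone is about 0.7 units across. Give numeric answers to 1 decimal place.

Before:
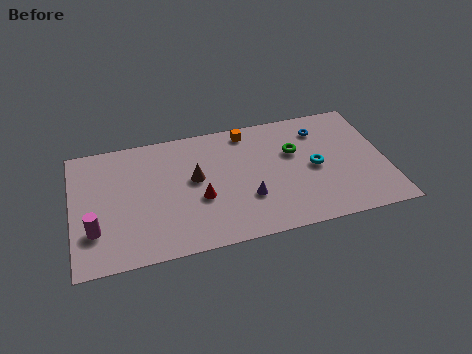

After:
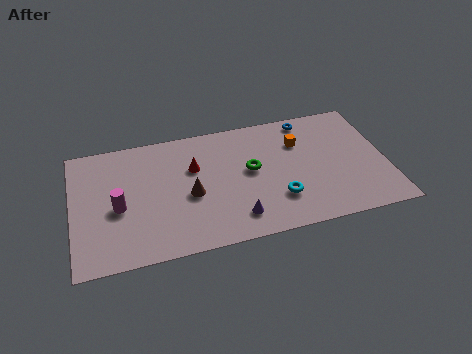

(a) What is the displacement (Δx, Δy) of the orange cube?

(2.7, -1.5)

The orange cube started near (9.5, 7.8) and ended near (12.2, 6.3).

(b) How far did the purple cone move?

1.4

From (9.2, 2.9) to (8.5, 1.7), the purple cone covered √(0.7² + 1.2²) ≈ 1.4 units.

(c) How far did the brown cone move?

1.1

From (6.5, 5.0) to (6.2, 3.9), the brown cone covered √(0.3² + 1.1²) ≈ 1.1 units.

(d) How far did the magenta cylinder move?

1.8

The magenta cylinder was near (1.1, 2.6) before and (2.4, 3.9) after, so it travelled √(1.3² + 1.3²) ≈ 1.8 units.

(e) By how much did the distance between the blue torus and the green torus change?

+2.5

Before: roughly 2.0 units apart; after: 4.5. That's 2.5 units further apart.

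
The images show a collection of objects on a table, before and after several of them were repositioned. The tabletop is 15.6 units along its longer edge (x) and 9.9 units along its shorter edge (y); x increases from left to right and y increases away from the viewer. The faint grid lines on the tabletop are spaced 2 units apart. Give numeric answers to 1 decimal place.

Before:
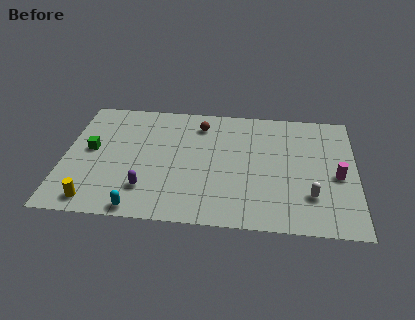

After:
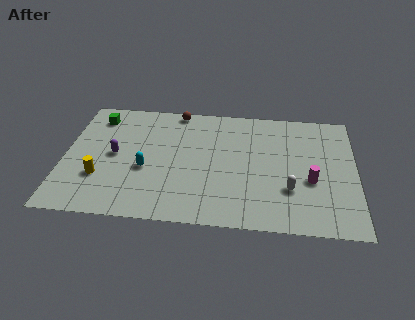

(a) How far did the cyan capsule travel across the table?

3.2

The cyan capsule moved from about (4.2, 0.8) to (4.4, 4.0), a distance of √(0.2² + 3.2²) ≈ 3.2.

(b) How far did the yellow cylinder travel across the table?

1.9

From (1.8, 1.2) to (2.0, 3.1), the yellow cylinder covered √(0.2² + 1.9²) ≈ 1.9 units.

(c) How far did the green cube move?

2.8

The green cube was near (1.4, 5.3) before and (1.6, 8.1) after, so it travelled √(0.2² + 2.8²) ≈ 2.8 units.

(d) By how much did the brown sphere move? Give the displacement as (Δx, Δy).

(-1.3, 1.1)

From the two frames, the brown sphere sits at roughly (7.2, 8.0) before and (5.9, 9.1) after.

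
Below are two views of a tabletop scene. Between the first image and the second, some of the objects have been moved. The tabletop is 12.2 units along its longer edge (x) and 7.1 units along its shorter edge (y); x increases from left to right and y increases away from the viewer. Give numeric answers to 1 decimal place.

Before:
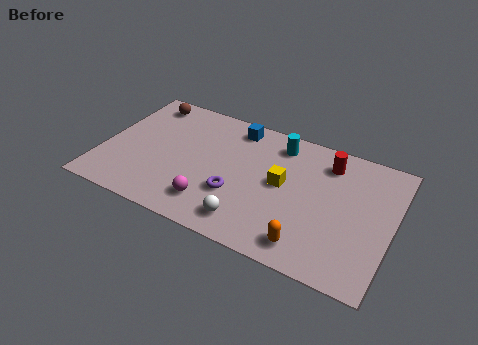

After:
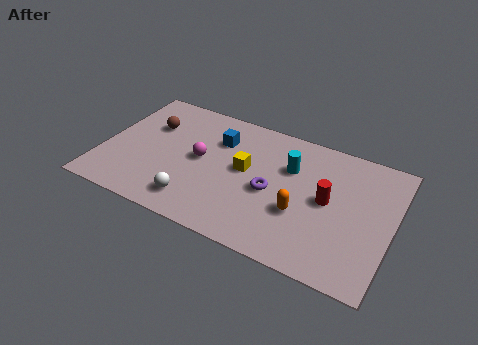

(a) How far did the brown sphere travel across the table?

1.4

From (1.4, 6.1) to (1.8, 4.8), the brown sphere covered √(0.4² + 1.3²) ≈ 1.4 units.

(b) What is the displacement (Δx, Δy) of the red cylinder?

(0.2, -2.0)

From the two frames, the red cylinder sits at roughly (9.3, 5.7) before and (9.5, 3.7) after.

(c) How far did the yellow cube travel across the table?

1.6

The yellow cube was near (7.6, 3.8) before and (6.0, 3.9) after, so it travelled √(1.6² + 0.1²) ≈ 1.6 units.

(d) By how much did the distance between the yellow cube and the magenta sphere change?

-1.6

The distance was about 3.5 in the first image and 1.9 in the second, so they moved 1.6 units closer together.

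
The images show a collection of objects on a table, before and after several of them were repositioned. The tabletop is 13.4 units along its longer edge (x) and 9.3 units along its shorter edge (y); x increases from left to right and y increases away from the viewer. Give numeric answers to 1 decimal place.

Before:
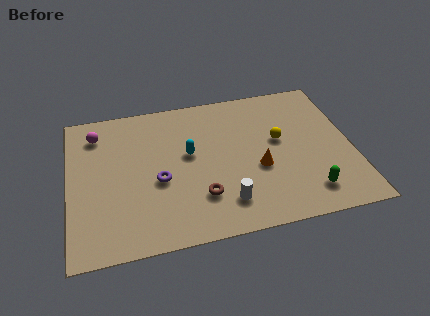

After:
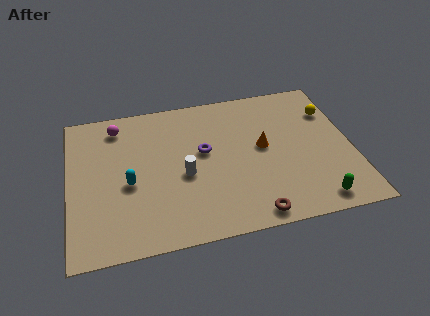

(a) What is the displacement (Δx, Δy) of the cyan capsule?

(-2.9, -1.3)

From the two frames, the cyan capsule sits at roughly (5.7, 5.3) before and (2.8, 4.0) after.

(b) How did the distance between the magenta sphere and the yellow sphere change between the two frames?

+1.4

They were about 8.9 units apart before and 10.3 after — 1.4 units further apart.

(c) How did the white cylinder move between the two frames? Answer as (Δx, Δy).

(-1.8, 2.1)

From the two frames, the white cylinder sits at roughly (7.2, 1.9) before and (5.4, 4.0) after.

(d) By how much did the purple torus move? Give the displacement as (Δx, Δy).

(2.2, 1.4)

The purple torus was at about (4.2, 3.9) and moved to about (6.4, 5.3).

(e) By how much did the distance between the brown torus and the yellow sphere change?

+2.4

The distance was about 4.8 in the first image and 7.2 in the second, so they moved 2.4 units further apart.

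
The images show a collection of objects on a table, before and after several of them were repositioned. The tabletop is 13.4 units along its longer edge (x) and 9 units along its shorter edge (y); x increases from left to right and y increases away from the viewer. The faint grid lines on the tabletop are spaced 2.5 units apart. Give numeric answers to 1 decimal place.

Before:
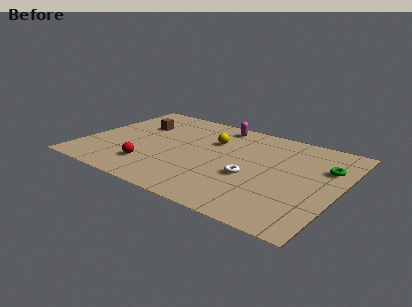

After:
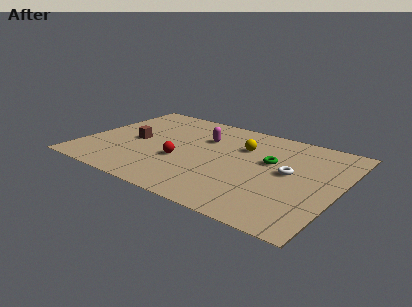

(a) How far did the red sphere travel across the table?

1.9

The red sphere was near (3.9, 2.1) before and (5.3, 3.4) after, so it travelled √(1.4² + 1.3²) ≈ 1.9 units.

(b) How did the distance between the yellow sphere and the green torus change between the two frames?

-4.2

Before: roughly 6.0 units apart; after: 1.8. That's 4.2 units closer together.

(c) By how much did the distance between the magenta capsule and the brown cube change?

-0.6

Before: roughly 4.5 units apart; after: 3.9. That's 0.6 units closer together.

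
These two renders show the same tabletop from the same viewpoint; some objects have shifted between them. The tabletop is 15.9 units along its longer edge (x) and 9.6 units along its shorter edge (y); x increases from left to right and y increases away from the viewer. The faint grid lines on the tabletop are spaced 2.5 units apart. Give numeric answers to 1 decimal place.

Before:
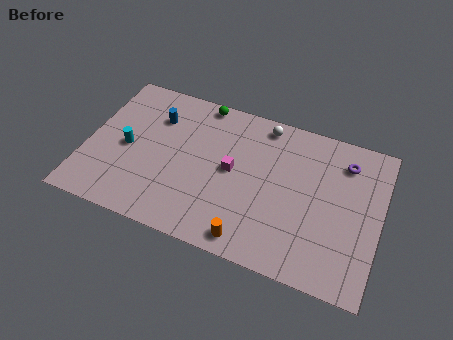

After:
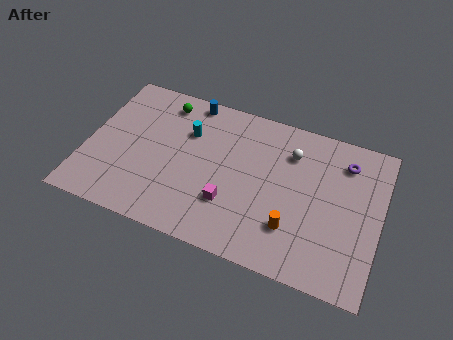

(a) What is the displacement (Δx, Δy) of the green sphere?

(-2.0, -0.7)

The green sphere was at about (5.8, 8.8) and moved to about (3.8, 8.1).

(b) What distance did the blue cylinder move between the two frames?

2.4

The blue cylinder moved from about (3.5, 7.0) to (5.2, 8.7), a distance of √(1.7² + 1.7²) ≈ 2.4.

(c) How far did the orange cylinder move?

2.6

The orange cylinder was near (9.3, 1.1) before and (11.4, 2.6) after, so it travelled √(2.1² + 1.5²) ≈ 2.6 units.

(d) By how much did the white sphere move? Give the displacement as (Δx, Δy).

(1.6, -1.3)

The white sphere was at about (9.3, 8.5) and moved to about (10.9, 7.2).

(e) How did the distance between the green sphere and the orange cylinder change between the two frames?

+0.9

They were about 8.5 units apart before and 9.4 after — 0.9 units further apart.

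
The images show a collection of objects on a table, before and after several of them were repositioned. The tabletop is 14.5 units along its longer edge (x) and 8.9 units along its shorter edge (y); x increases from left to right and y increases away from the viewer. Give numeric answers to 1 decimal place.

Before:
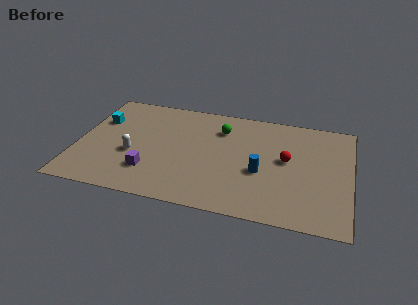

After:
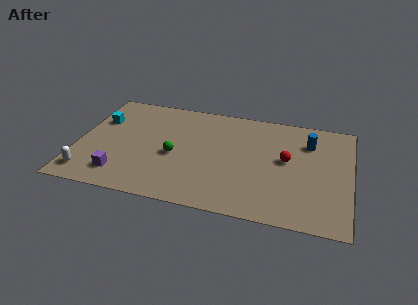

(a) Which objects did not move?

the cyan cube and the red sphere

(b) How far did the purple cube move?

1.6

From (4.0, 2.3) to (2.5, 1.7), the purple cube covered √(1.5² + 0.6²) ≈ 1.6 units.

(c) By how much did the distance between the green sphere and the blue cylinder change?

+3.6

They were about 3.9 units apart before and 7.5 after — 3.6 units further apart.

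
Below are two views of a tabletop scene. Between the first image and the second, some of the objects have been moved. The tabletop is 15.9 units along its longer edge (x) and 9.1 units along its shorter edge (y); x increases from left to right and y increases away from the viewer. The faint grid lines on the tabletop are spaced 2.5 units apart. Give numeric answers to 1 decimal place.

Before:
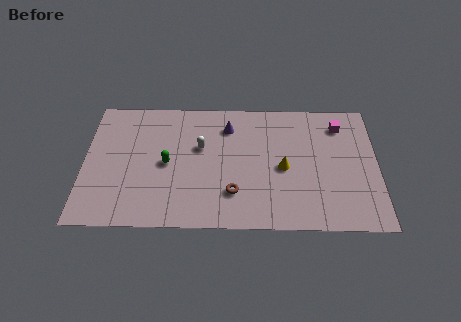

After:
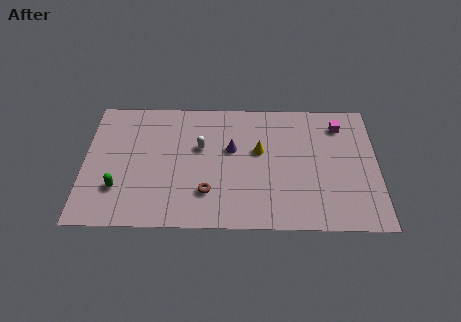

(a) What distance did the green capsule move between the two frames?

3.2

From (4.5, 4.4) to (1.9, 2.6), the green capsule covered √(2.6² + 1.8²) ≈ 3.2 units.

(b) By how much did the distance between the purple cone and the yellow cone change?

-2.7

They were about 4.2 units apart before and 1.5 after — 2.7 units closer together.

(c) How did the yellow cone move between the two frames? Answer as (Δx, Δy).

(-1.3, 1.2)

The yellow cone was at about (10.8, 4.2) and moved to about (9.5, 5.4).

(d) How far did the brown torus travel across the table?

1.4

From (8.1, 2.4) to (6.7, 2.4), the brown torus covered √(1.4² + 0.0²) ≈ 1.4 units.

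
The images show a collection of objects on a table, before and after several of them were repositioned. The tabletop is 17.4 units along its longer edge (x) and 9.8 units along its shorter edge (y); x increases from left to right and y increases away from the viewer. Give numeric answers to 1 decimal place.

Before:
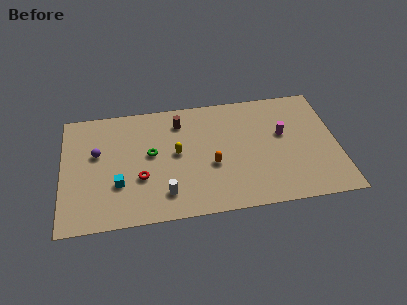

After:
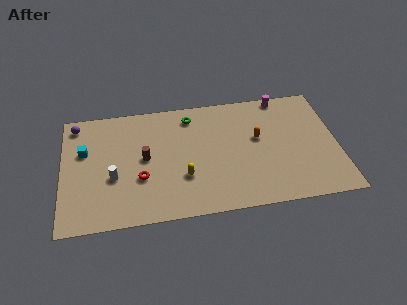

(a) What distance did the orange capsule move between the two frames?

3.5

The orange capsule moved from about (9.4, 3.9) to (12.4, 5.7), a distance of √(3.0² + 1.8²) ≈ 3.5.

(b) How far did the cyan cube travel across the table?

3.7

The cyan cube was near (3.5, 3.2) before and (1.4, 6.2) after, so it travelled √(2.1² + 3.0²) ≈ 3.7 units.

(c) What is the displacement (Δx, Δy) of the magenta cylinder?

(0.1, 3.2)

The magenta cylinder was at about (14.0, 5.8) and moved to about (14.1, 9.0).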